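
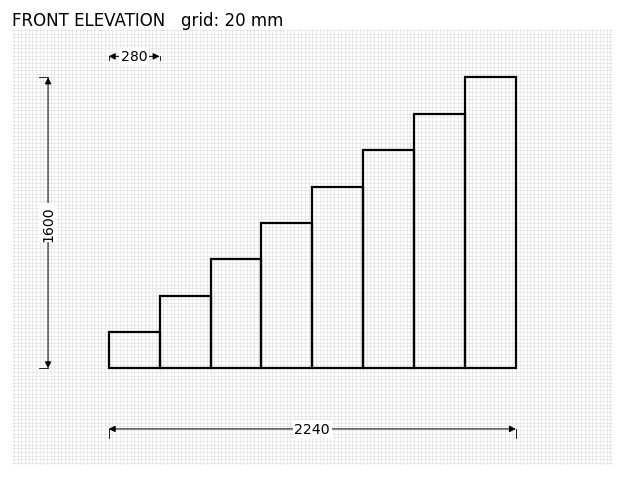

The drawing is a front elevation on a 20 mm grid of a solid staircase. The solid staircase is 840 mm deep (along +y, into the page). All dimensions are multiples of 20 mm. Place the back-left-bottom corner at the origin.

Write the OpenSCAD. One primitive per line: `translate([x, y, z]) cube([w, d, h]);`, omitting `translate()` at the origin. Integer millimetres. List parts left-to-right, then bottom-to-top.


cube([280, 840, 200]);
translate([280, 0, 0]) cube([280, 840, 400]);
translate([560, 0, 0]) cube([280, 840, 600]);
translate([840, 0, 0]) cube([280, 840, 800]);
translate([1120, 0, 0]) cube([280, 840, 1000]);
translate([1400, 0, 0]) cube([280, 840, 1200]);
translate([1680, 0, 0]) cube([280, 840, 1400]);
translate([1960, 0, 0]) cube([280, 840, 1600]);


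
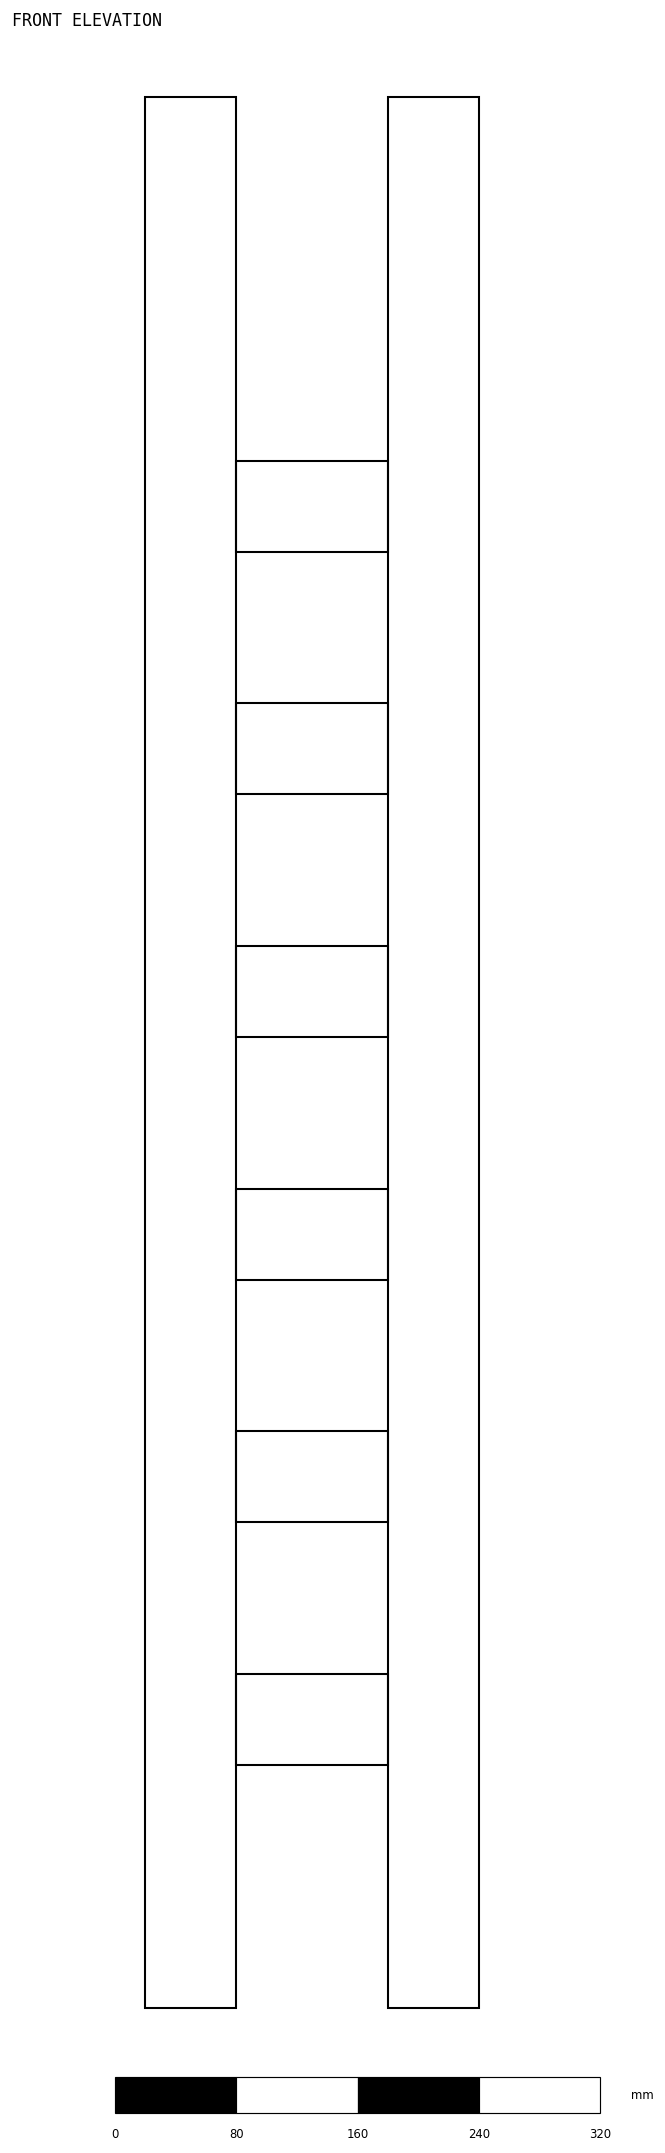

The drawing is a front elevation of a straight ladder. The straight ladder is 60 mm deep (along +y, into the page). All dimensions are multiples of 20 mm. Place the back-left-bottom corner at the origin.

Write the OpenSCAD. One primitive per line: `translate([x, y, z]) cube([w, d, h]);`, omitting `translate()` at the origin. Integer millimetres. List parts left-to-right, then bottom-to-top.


cube([60, 60, 1260]);
translate([60, 0, 160]) cube([100, 60, 60]);
translate([60, 0, 320]) cube([100, 60, 60]);
translate([60, 0, 480]) cube([100, 60, 60]);
translate([60, 0, 640]) cube([100, 60, 60]);
translate([60, 0, 800]) cube([100, 60, 60]);
translate([60, 0, 960]) cube([100, 60, 60]);
translate([160, 0, 0]) cube([60, 60, 1260]);


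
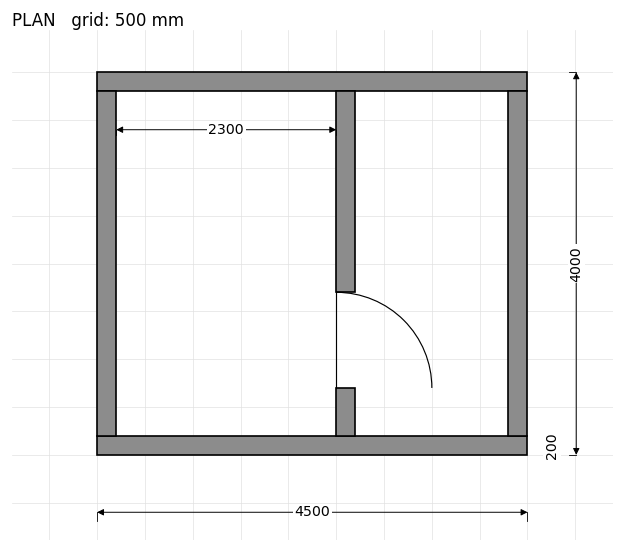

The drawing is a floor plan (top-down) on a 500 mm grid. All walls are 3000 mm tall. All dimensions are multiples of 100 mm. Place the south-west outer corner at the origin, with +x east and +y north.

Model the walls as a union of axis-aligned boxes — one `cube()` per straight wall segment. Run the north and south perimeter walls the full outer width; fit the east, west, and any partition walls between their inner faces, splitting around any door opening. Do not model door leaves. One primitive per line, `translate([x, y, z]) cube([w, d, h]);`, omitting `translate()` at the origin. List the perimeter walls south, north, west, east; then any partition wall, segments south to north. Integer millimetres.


cube([4500, 200, 3000]);
translate([0, 3800, 0]) cube([4500, 200, 3000]);
translate([0, 200, 0]) cube([200, 3600, 3000]);
translate([4300, 200, 0]) cube([200, 3600, 3000]);
translate([2500, 200, 0]) cube([200, 500, 3000]);
translate([2500, 1700, 0]) cube([200, 2100, 3000]);


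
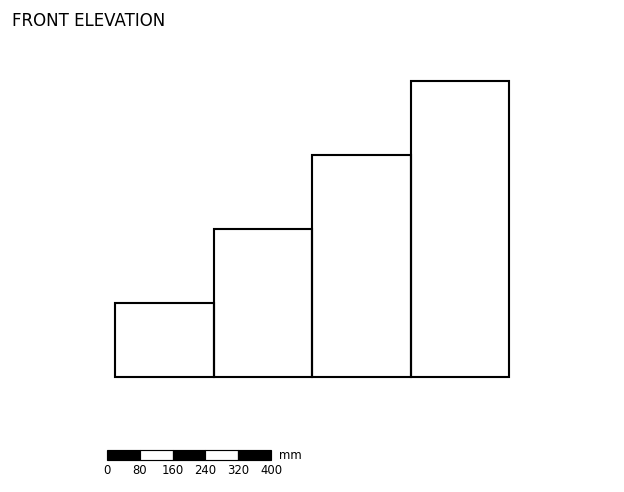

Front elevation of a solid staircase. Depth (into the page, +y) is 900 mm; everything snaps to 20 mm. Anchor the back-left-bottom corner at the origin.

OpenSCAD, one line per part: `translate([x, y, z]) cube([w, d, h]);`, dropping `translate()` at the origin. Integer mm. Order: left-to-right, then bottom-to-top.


cube([240, 900, 180]);
translate([240, 0, 0]) cube([240, 900, 360]);
translate([480, 0, 0]) cube([240, 900, 540]);
translate([720, 0, 0]) cube([240, 900, 720]);


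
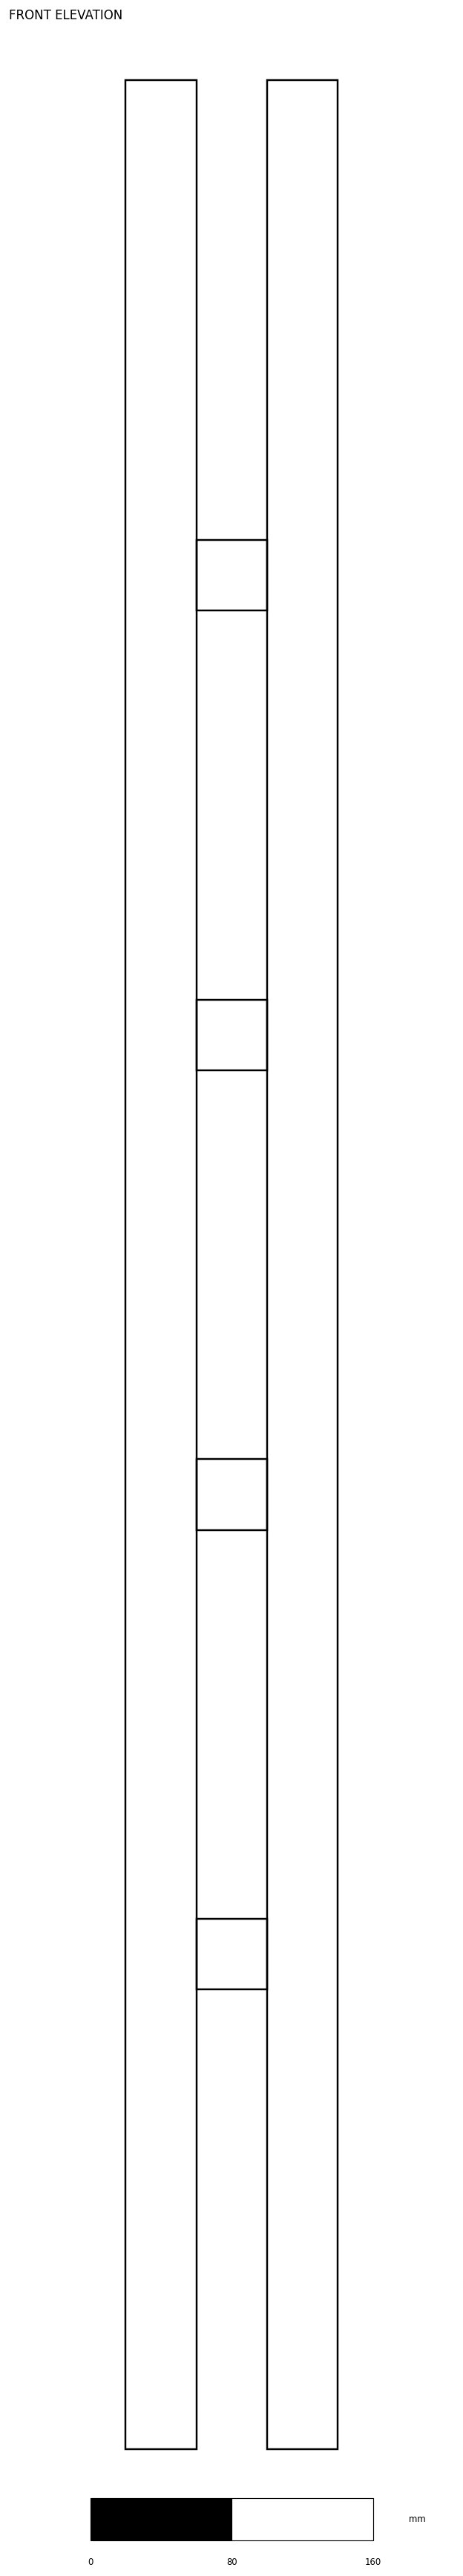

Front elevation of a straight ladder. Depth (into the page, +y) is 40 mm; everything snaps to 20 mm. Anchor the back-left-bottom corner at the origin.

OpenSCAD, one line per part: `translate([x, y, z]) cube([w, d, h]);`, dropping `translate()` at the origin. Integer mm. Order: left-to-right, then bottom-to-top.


cube([40, 40, 1340]);
translate([40, 0, 260]) cube([40, 40, 40]);
translate([40, 0, 520]) cube([40, 40, 40]);
translate([40, 0, 780]) cube([40, 40, 40]);
translate([40, 0, 1040]) cube([40, 40, 40]);
translate([80, 0, 0]) cube([40, 40, 1340]);


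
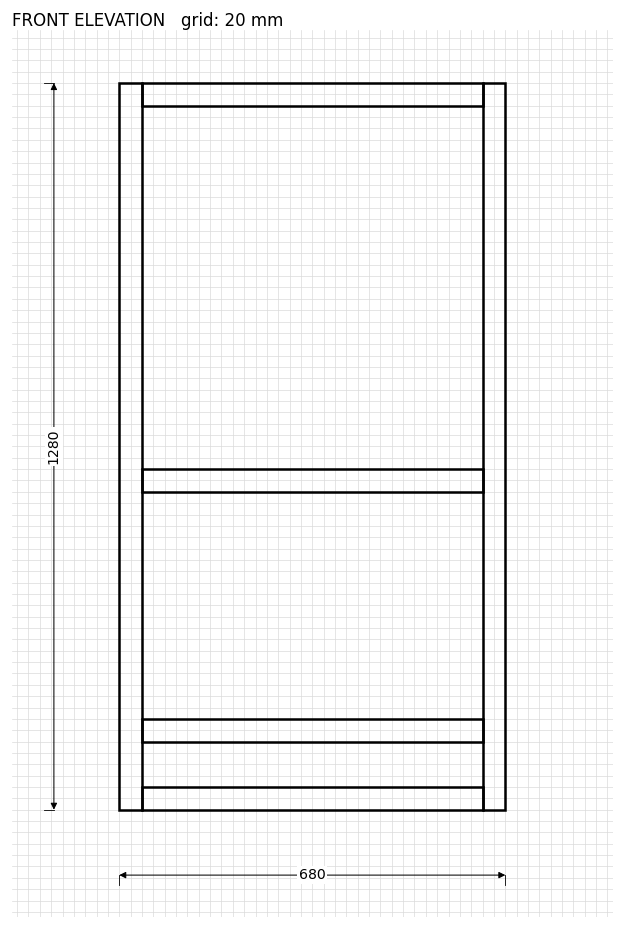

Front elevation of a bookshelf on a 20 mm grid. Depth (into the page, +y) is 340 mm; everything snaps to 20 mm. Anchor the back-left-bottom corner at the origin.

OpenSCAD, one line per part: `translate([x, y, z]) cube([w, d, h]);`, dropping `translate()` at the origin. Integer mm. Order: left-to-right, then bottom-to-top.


cube([40, 340, 1280]);
translate([40, 0, 0]) cube([600, 340, 40]);
translate([40, 0, 120]) cube([600, 340, 40]);
translate([40, 0, 560]) cube([600, 340, 40]);
translate([40, 0, 1240]) cube([600, 340, 40]);
translate([640, 0, 0]) cube([40, 340, 1280]);


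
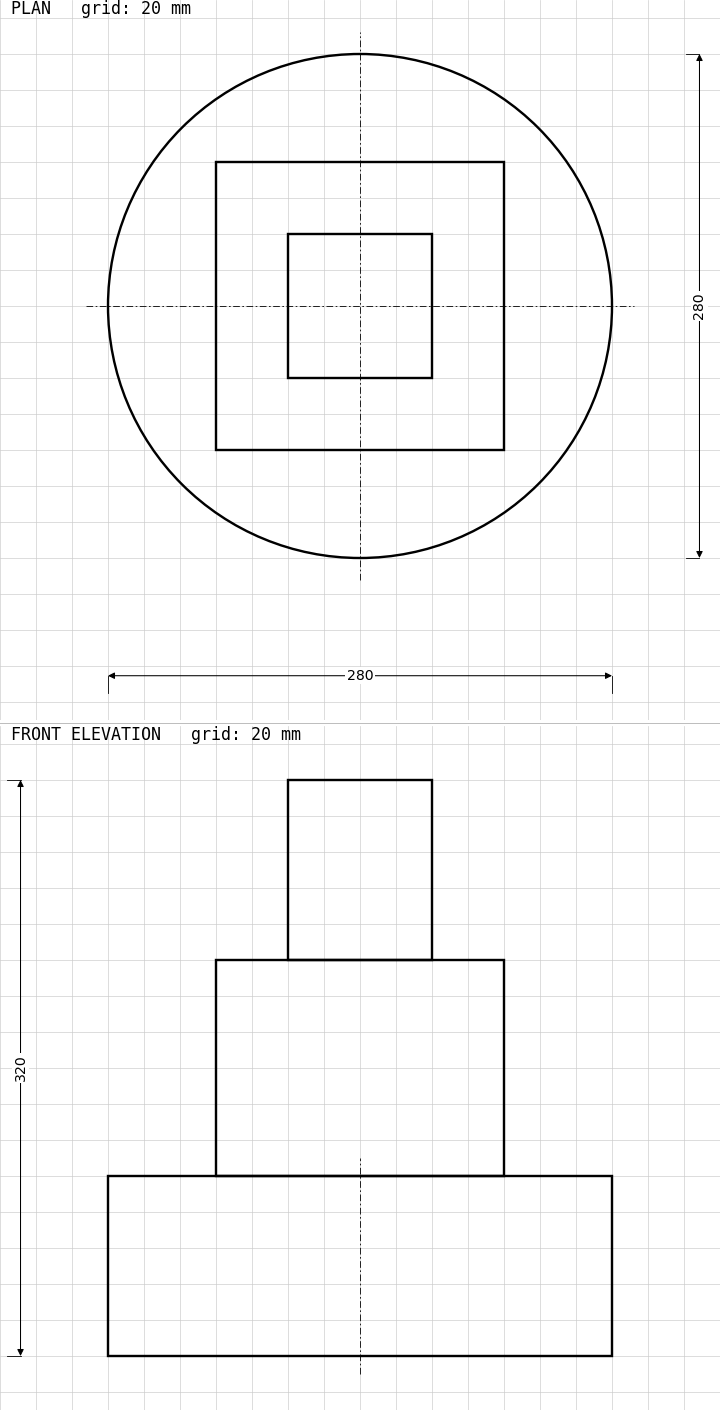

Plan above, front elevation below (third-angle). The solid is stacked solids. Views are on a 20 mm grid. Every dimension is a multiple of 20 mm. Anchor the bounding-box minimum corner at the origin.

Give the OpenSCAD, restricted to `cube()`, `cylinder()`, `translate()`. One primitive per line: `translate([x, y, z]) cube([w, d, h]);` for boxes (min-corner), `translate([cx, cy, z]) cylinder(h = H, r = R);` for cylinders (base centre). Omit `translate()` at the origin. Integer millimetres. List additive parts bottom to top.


translate([140, 140, 0]) cylinder(h = 100, r = 140);
translate([60, 60, 100]) cube([160, 160, 120]);
translate([100, 100, 220]) cube([80, 80, 100]);


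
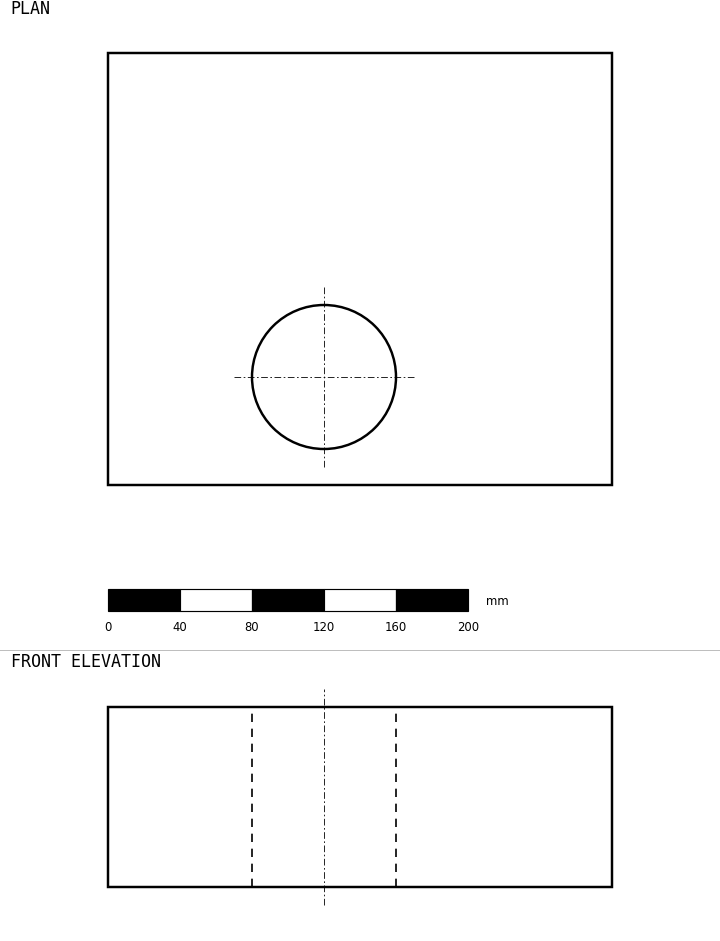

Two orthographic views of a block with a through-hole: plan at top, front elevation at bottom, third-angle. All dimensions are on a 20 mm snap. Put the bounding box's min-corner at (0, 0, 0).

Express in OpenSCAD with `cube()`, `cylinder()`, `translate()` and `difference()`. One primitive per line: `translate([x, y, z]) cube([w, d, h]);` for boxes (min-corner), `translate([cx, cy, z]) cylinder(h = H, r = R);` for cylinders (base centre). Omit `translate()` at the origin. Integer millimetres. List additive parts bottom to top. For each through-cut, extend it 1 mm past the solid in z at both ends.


difference() {
  cube([280, 240, 100]);
  translate([120, 60, -1]) cylinder(h = 102, r = 40);
}


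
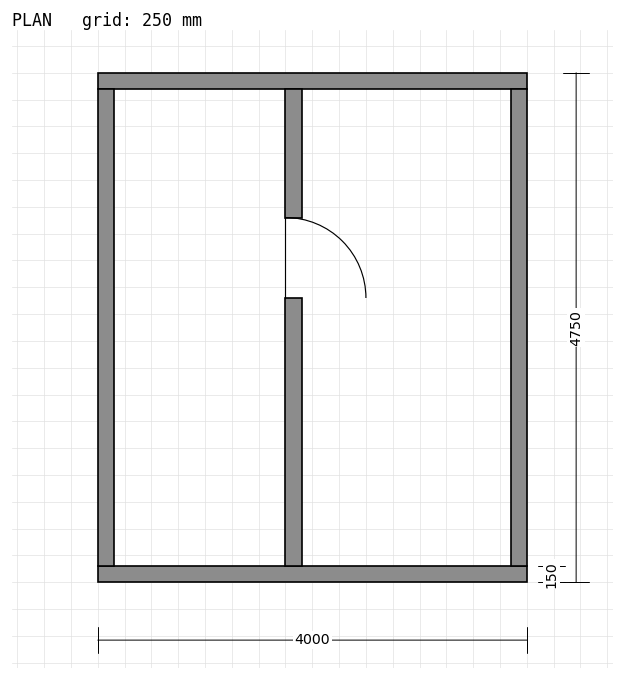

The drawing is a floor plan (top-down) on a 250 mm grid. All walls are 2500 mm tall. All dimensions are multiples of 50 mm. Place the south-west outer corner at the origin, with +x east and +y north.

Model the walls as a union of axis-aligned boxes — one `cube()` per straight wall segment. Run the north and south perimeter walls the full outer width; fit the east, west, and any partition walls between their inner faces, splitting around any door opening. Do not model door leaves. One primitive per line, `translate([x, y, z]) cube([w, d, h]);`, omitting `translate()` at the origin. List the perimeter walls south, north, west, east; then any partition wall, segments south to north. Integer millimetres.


cube([4000, 150, 2500]);
translate([0, 4600, 0]) cube([4000, 150, 2500]);
translate([0, 150, 0]) cube([150, 4450, 2500]);
translate([3850, 150, 0]) cube([150, 4450, 2500]);
translate([1750, 150, 0]) cube([150, 2500, 2500]);
translate([1750, 3400, 0]) cube([150, 1200, 2500]);


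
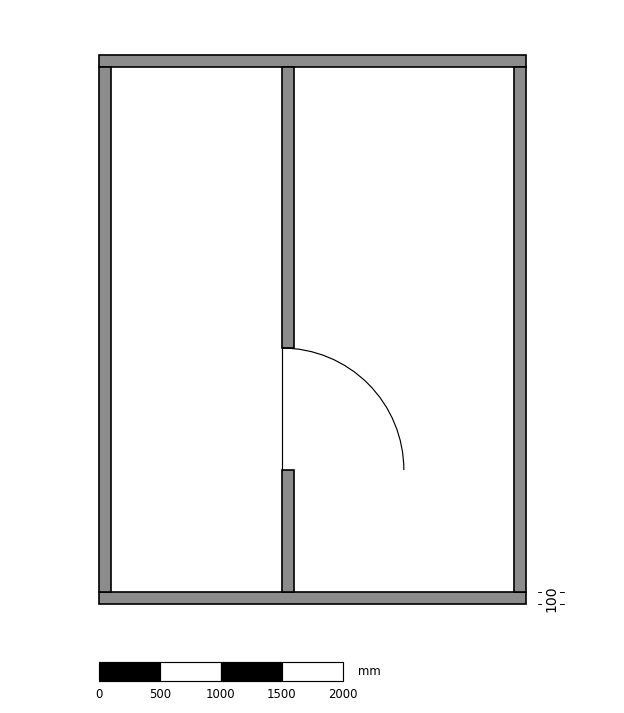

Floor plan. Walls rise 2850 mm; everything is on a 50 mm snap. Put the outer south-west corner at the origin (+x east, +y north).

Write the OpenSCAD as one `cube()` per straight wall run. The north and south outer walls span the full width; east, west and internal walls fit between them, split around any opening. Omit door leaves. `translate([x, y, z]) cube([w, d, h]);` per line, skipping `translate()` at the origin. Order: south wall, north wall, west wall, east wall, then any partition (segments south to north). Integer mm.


cube([3500, 100, 2850]);
translate([0, 4400, 0]) cube([3500, 100, 2850]);
translate([0, 100, 0]) cube([100, 4300, 2850]);
translate([3400, 100, 0]) cube([100, 4300, 2850]);
translate([1500, 100, 0]) cube([100, 1000, 2850]);
translate([1500, 2100, 0]) cube([100, 2300, 2850]);


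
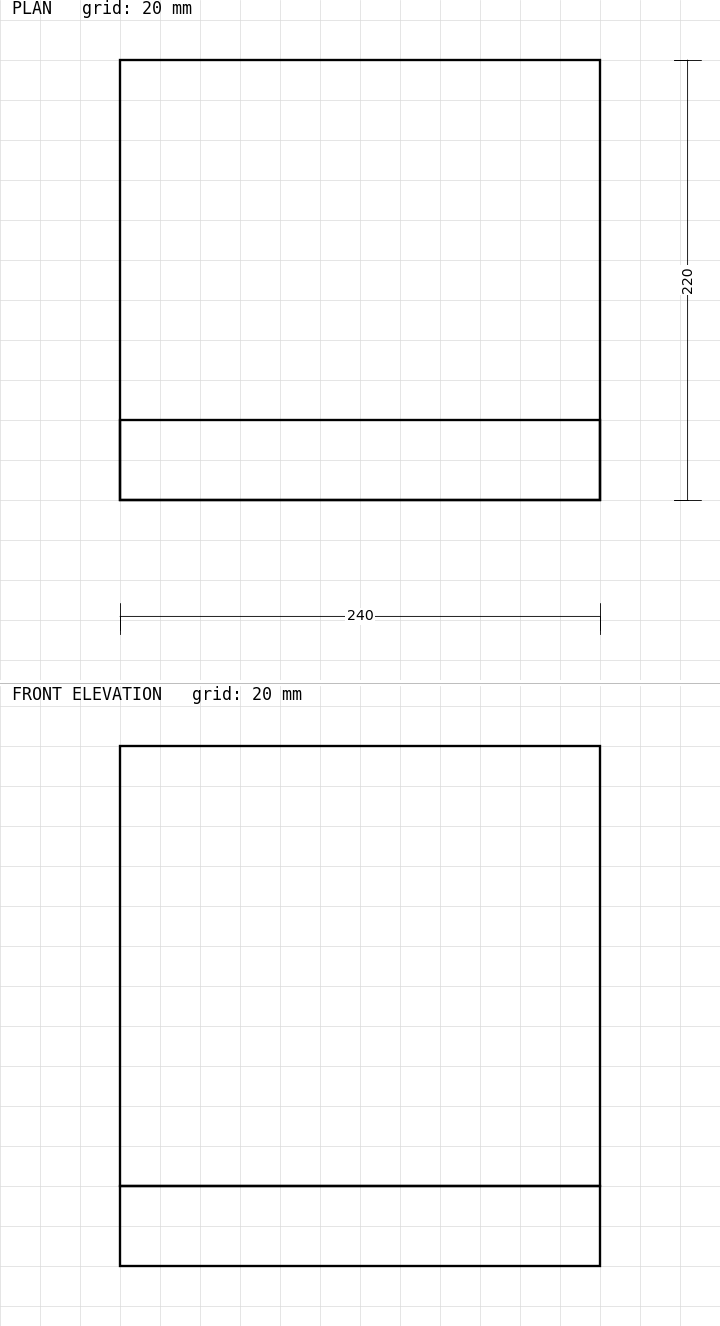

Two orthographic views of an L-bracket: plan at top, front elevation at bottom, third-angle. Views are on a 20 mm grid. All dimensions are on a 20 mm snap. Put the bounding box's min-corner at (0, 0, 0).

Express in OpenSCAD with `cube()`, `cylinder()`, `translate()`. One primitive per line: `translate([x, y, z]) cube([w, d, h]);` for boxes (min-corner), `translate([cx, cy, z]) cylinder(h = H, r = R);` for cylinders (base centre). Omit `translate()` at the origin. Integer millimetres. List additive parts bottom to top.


cube([240, 220, 40]);
translate([0, 0, 40]) cube([240, 40, 220]);


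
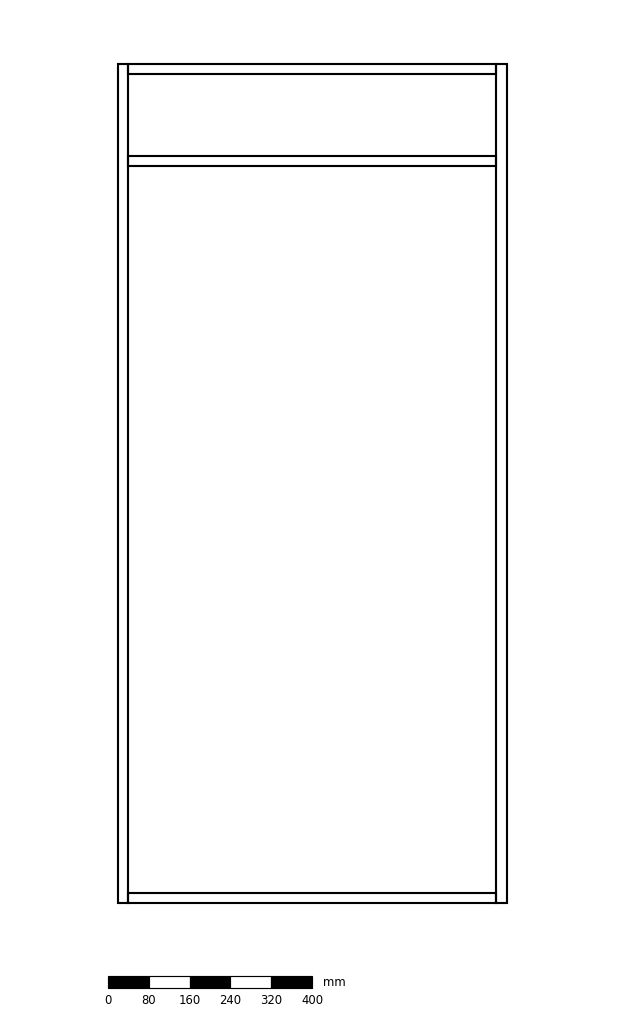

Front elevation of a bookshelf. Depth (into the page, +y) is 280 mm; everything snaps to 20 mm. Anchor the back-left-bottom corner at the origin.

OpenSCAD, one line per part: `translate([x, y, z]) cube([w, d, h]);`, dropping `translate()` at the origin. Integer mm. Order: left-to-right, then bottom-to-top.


cube([20, 280, 1640]);
translate([20, 0, 0]) cube([720, 280, 20]);
translate([20, 0, 1440]) cube([720, 280, 20]);
translate([20, 0, 1620]) cube([720, 280, 20]);
translate([740, 0, 0]) cube([20, 280, 1640]);


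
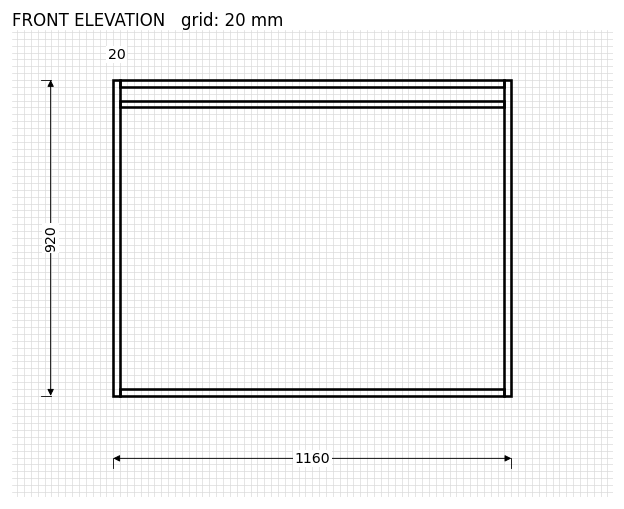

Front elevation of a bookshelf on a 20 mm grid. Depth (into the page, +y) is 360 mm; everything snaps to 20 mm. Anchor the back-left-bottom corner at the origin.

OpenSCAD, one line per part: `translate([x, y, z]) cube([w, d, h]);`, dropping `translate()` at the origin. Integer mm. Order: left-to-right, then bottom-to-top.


cube([20, 360, 920]);
translate([20, 0, 0]) cube([1120, 360, 20]);
translate([20, 0, 840]) cube([1120, 360, 20]);
translate([20, 0, 900]) cube([1120, 360, 20]);
translate([1140, 0, 0]) cube([20, 360, 920]);


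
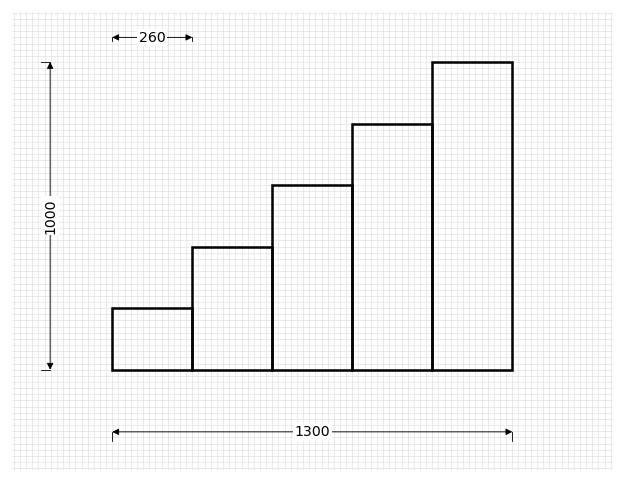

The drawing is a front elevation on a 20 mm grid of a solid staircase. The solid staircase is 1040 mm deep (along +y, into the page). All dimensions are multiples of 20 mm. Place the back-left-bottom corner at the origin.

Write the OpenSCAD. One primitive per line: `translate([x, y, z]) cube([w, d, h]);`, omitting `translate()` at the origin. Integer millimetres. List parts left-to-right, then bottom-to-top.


cube([260, 1040, 200]);
translate([260, 0, 0]) cube([260, 1040, 400]);
translate([520, 0, 0]) cube([260, 1040, 600]);
translate([780, 0, 0]) cube([260, 1040, 800]);
translate([1040, 0, 0]) cube([260, 1040, 1000]);


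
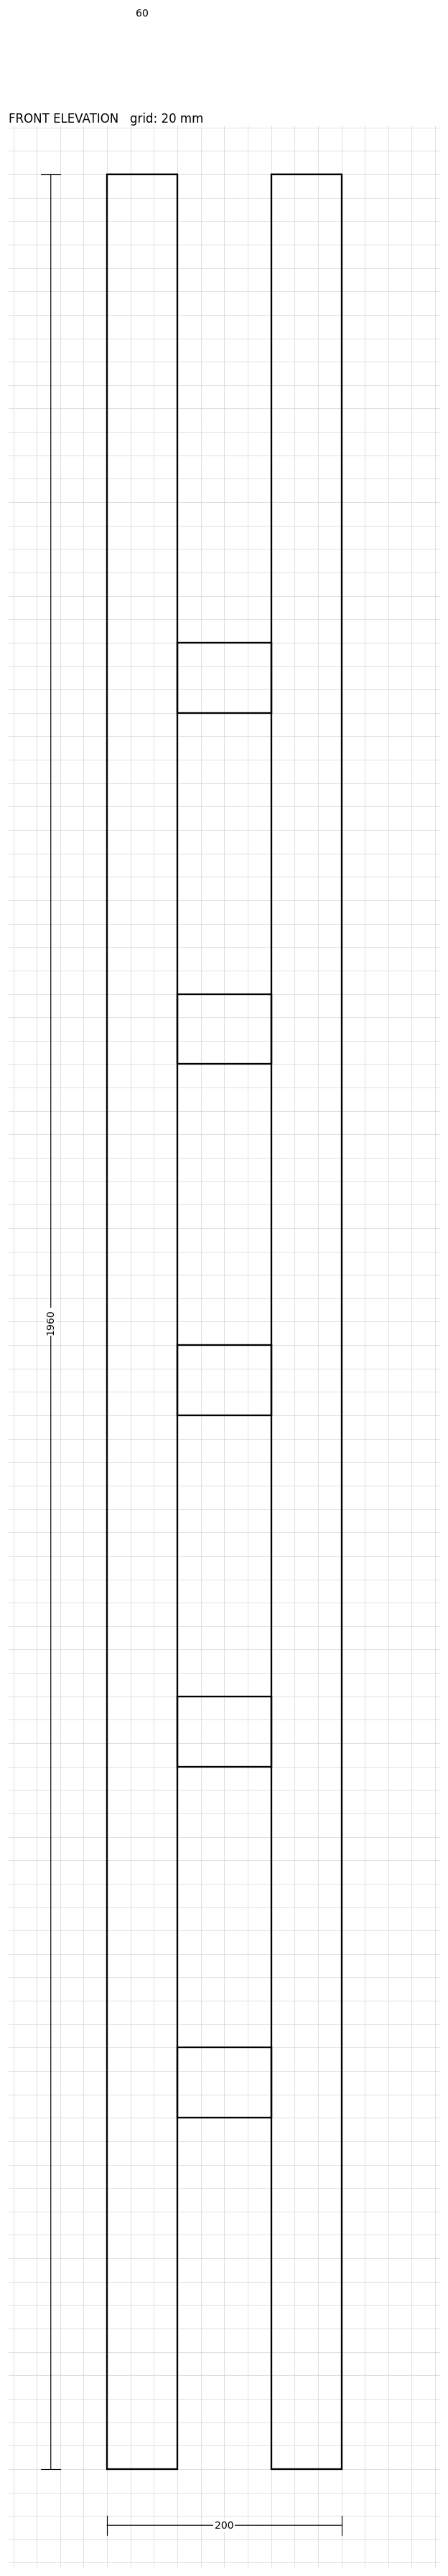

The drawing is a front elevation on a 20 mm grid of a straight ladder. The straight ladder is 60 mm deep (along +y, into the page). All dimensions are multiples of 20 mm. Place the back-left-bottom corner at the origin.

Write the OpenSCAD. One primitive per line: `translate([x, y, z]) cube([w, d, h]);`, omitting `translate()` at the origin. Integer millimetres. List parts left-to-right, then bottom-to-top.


cube([60, 60, 1960]);
translate([60, 0, 300]) cube([80, 60, 60]);
translate([60, 0, 600]) cube([80, 60, 60]);
translate([60, 0, 900]) cube([80, 60, 60]);
translate([60, 0, 1200]) cube([80, 60, 60]);
translate([60, 0, 1500]) cube([80, 60, 60]);
translate([140, 0, 0]) cube([60, 60, 1960]);


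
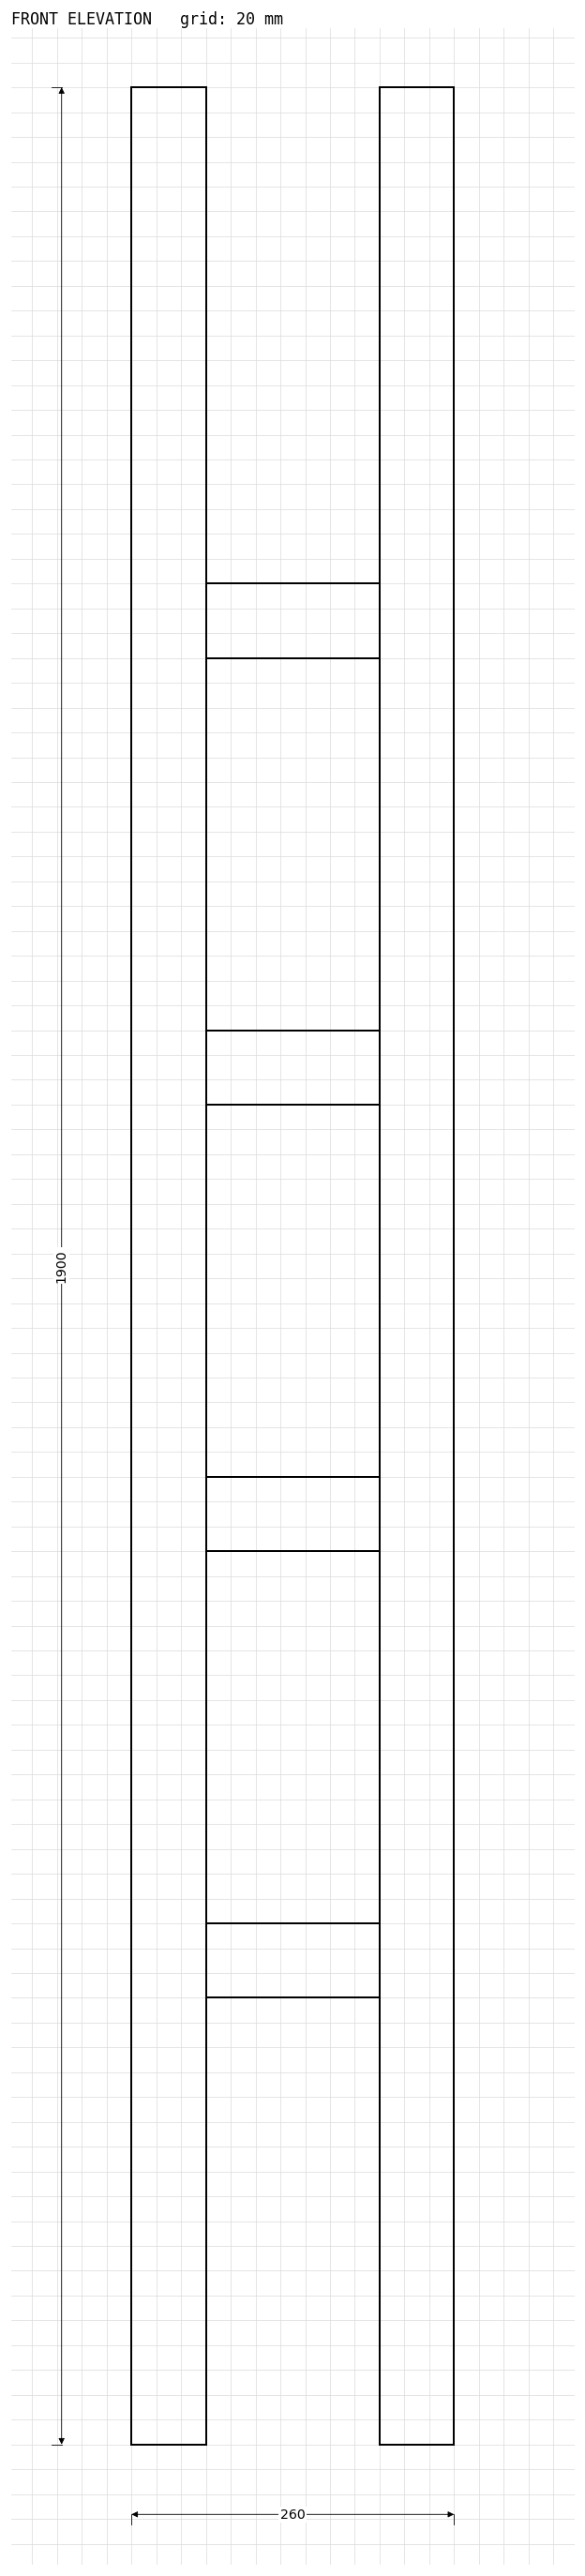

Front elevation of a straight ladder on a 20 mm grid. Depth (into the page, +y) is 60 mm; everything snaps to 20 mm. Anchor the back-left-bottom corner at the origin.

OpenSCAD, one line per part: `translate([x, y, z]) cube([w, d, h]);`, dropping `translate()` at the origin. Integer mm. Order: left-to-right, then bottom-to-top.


cube([60, 60, 1900]);
translate([60, 0, 360]) cube([140, 60, 60]);
translate([60, 0, 720]) cube([140, 60, 60]);
translate([60, 0, 1080]) cube([140, 60, 60]);
translate([60, 0, 1440]) cube([140, 60, 60]);
translate([200, 0, 0]) cube([60, 60, 1900]);


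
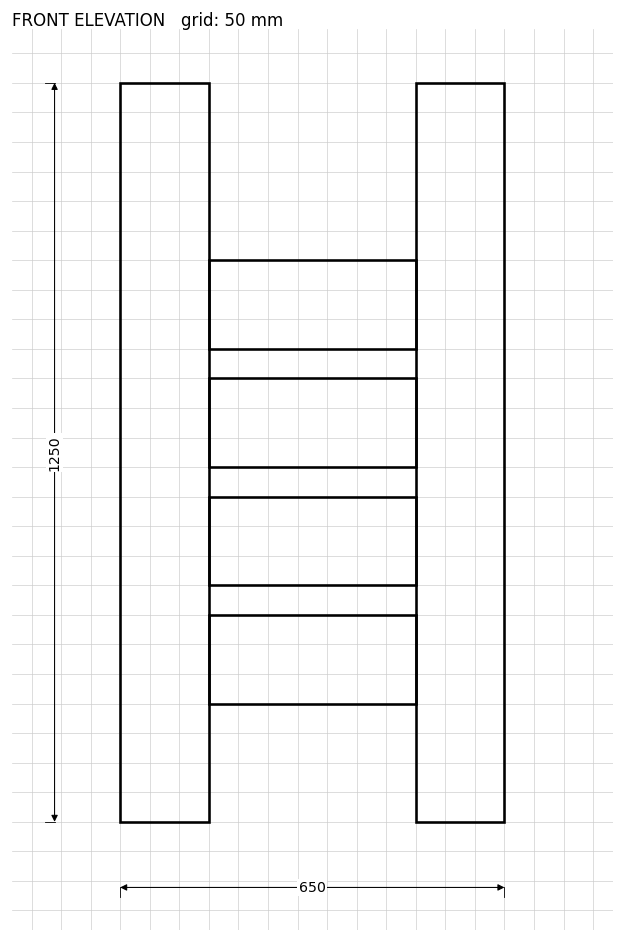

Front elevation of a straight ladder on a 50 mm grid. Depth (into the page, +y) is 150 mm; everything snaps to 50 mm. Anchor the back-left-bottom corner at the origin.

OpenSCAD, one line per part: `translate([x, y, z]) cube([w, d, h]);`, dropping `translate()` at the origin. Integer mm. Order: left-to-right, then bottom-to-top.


cube([150, 150, 1250]);
translate([150, 0, 200]) cube([350, 150, 150]);
translate([150, 0, 400]) cube([350, 150, 150]);
translate([150, 0, 600]) cube([350, 150, 150]);
translate([150, 0, 800]) cube([350, 150, 150]);
translate([500, 0, 0]) cube([150, 150, 1250]);


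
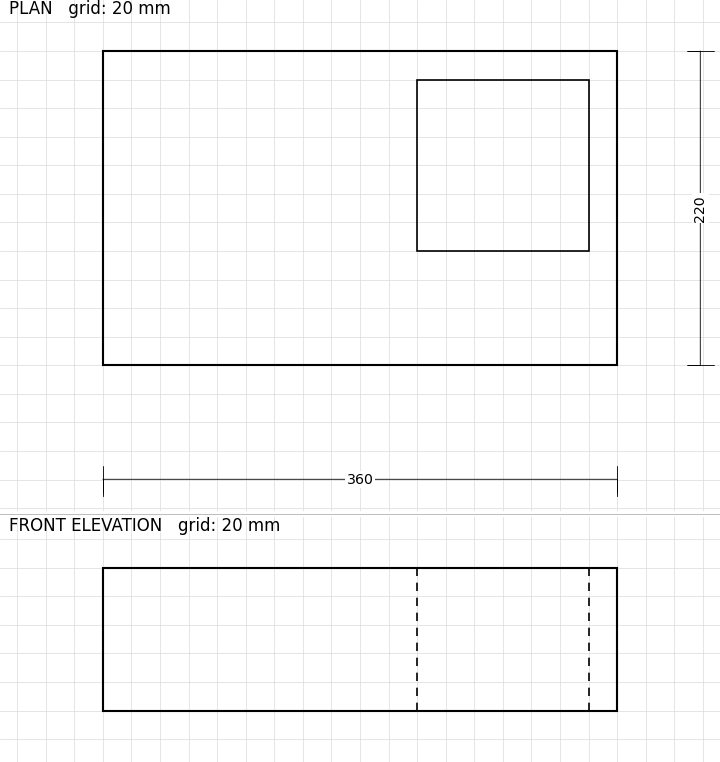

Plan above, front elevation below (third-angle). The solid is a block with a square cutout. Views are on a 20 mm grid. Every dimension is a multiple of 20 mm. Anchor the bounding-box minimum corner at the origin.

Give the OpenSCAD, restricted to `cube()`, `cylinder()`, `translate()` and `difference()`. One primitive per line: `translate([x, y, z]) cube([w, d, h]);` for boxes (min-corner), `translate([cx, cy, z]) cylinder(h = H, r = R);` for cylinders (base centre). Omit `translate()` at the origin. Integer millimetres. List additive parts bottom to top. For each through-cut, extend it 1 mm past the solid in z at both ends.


difference() {
  cube([360, 220, 100]);
  translate([220, 80, -1]) cube([120, 120, 102]);
}


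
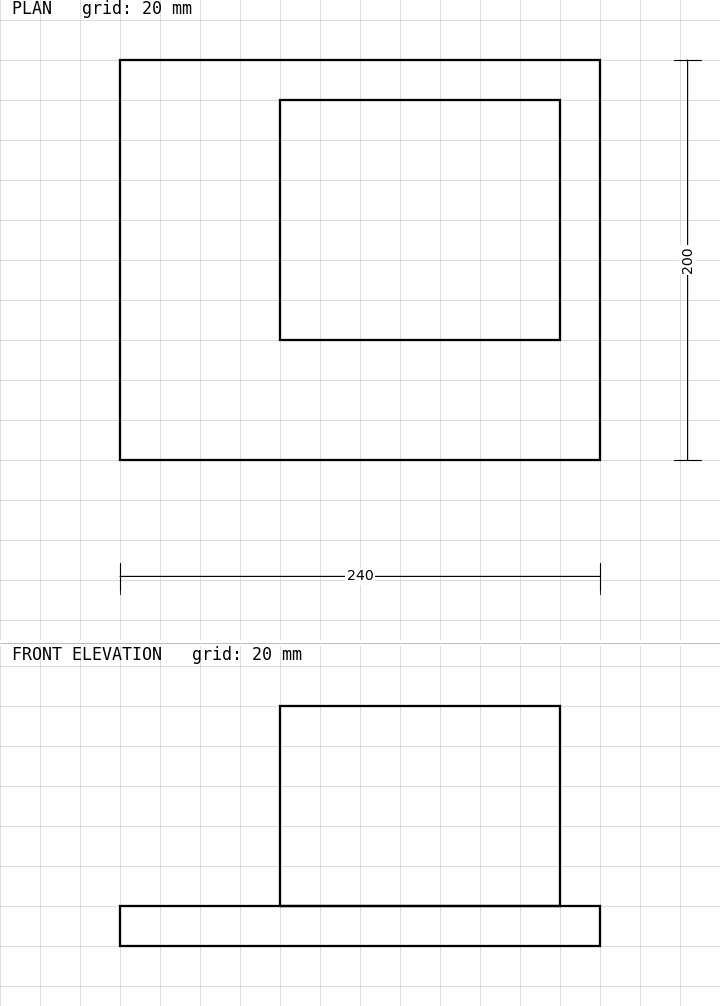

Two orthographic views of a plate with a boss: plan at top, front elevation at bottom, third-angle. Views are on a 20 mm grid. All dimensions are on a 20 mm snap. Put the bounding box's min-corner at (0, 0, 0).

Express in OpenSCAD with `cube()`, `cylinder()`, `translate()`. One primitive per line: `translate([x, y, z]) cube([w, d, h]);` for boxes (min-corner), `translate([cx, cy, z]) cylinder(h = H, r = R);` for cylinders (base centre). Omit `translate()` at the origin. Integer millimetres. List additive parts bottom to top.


cube([240, 200, 20]);
translate([80, 60, 20]) cube([140, 120, 100]);


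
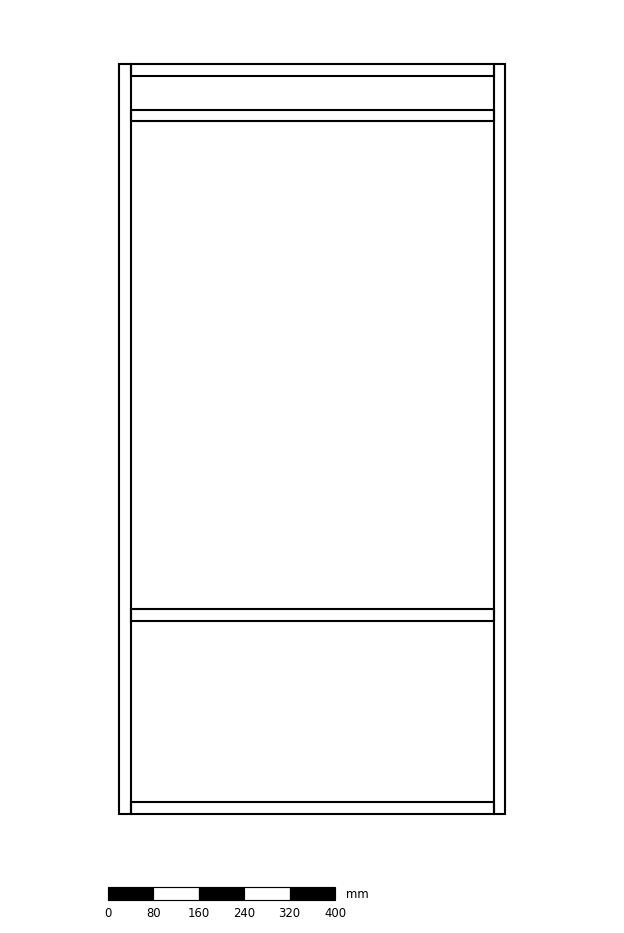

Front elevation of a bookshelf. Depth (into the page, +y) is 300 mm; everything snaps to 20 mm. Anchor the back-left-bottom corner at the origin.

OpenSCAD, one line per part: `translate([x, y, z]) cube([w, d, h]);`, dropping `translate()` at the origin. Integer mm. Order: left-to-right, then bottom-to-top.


cube([20, 300, 1320]);
translate([20, 0, 0]) cube([640, 300, 20]);
translate([20, 0, 340]) cube([640, 300, 20]);
translate([20, 0, 1220]) cube([640, 300, 20]);
translate([20, 0, 1300]) cube([640, 300, 20]);
translate([660, 0, 0]) cube([20, 300, 1320]);


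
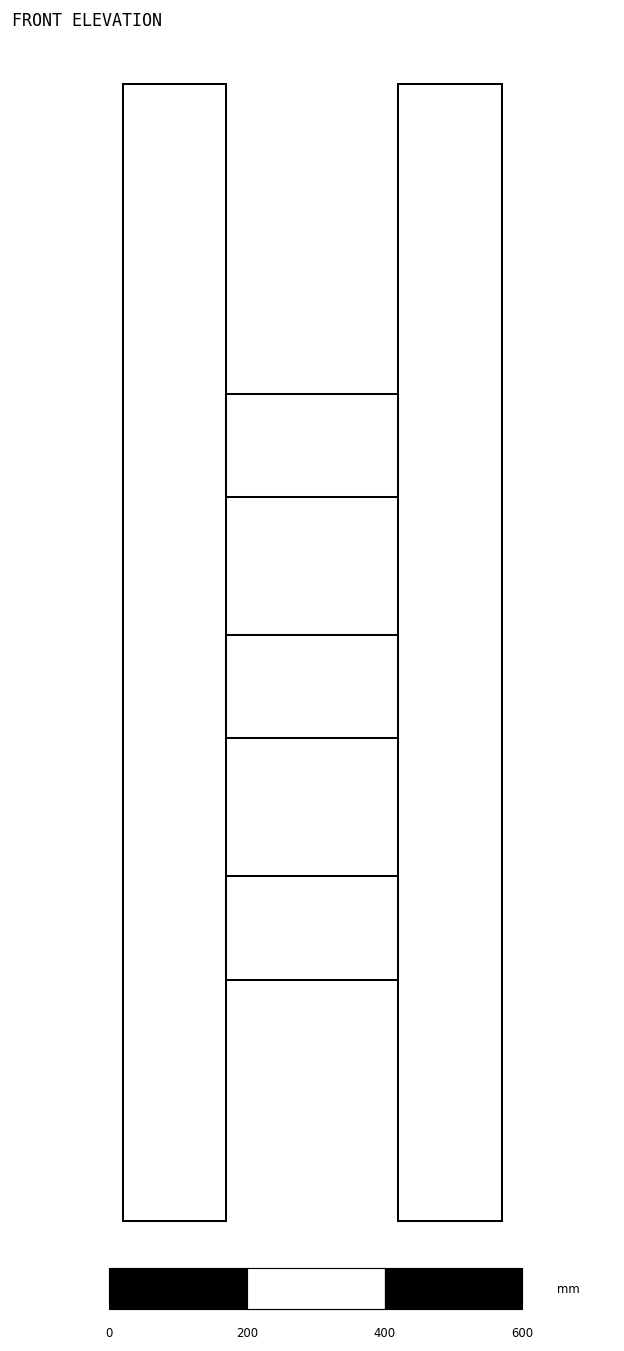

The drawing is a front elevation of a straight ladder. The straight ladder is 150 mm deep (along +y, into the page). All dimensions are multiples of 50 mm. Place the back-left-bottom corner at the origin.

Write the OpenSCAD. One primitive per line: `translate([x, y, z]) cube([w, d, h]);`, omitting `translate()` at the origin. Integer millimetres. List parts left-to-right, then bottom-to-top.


cube([150, 150, 1650]);
translate([150, 0, 350]) cube([250, 150, 150]);
translate([150, 0, 700]) cube([250, 150, 150]);
translate([150, 0, 1050]) cube([250, 150, 150]);
translate([400, 0, 0]) cube([150, 150, 1650]);


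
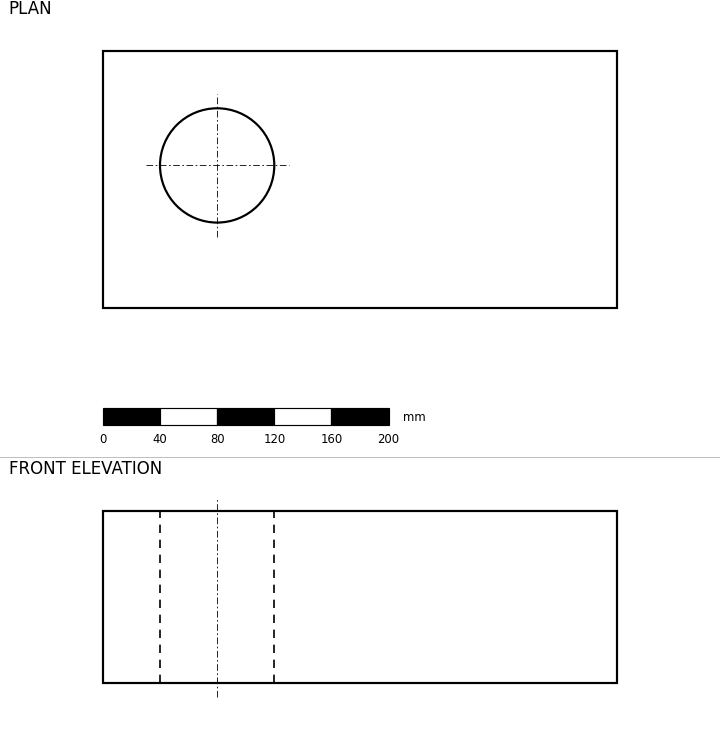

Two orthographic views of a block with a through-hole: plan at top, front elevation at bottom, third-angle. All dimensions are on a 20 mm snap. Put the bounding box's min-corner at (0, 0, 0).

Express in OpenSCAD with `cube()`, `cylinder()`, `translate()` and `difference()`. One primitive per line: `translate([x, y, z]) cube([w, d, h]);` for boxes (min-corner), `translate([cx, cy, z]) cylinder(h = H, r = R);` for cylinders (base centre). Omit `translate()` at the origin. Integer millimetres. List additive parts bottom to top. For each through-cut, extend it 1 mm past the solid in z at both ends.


difference() {
  cube([360, 180, 120]);
  translate([80, 100, -1]) cylinder(h = 122, r = 40);
}


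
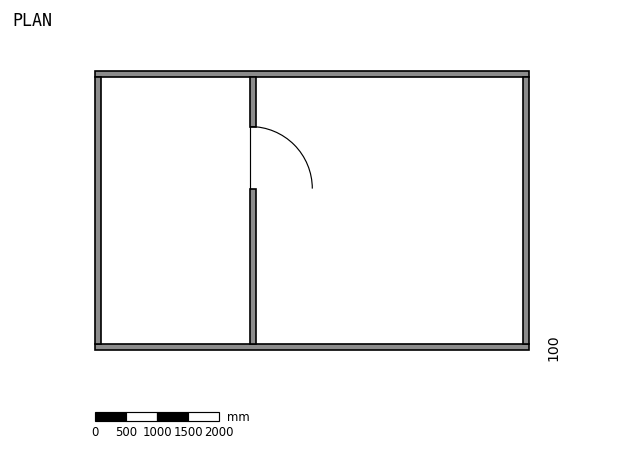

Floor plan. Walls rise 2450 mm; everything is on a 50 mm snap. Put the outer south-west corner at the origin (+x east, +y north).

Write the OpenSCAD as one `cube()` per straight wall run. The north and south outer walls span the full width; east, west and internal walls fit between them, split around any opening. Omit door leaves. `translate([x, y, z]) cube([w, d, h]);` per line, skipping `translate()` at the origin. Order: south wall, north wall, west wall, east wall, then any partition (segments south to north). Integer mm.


cube([7000, 100, 2450]);
translate([0, 4400, 0]) cube([7000, 100, 2450]);
translate([0, 100, 0]) cube([100, 4300, 2450]);
translate([6900, 100, 0]) cube([100, 4300, 2450]);
translate([2500, 100, 0]) cube([100, 2500, 2450]);
translate([2500, 3600, 0]) cube([100, 800, 2450]);


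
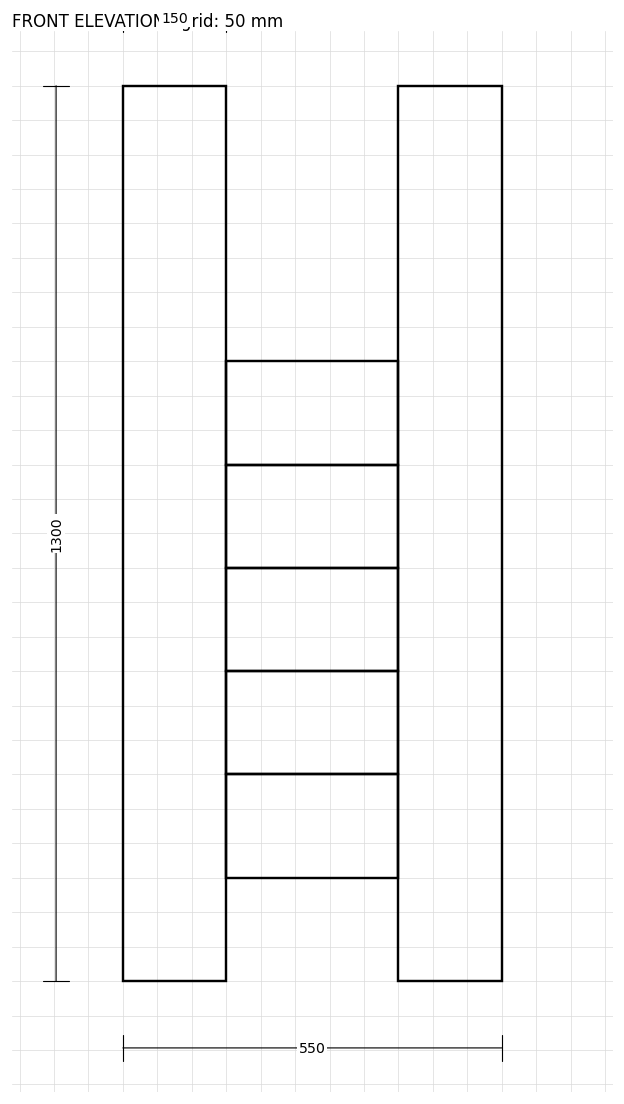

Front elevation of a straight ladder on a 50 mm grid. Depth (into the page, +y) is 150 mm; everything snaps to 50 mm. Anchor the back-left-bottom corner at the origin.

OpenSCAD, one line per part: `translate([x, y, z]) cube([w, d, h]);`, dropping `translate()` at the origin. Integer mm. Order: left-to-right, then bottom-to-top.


cube([150, 150, 1300]);
translate([150, 0, 150]) cube([250, 150, 150]);
translate([150, 0, 300]) cube([250, 150, 150]);
translate([150, 0, 450]) cube([250, 150, 150]);
translate([150, 0, 600]) cube([250, 150, 150]);
translate([150, 0, 750]) cube([250, 150, 150]);
translate([400, 0, 0]) cube([150, 150, 1300]);


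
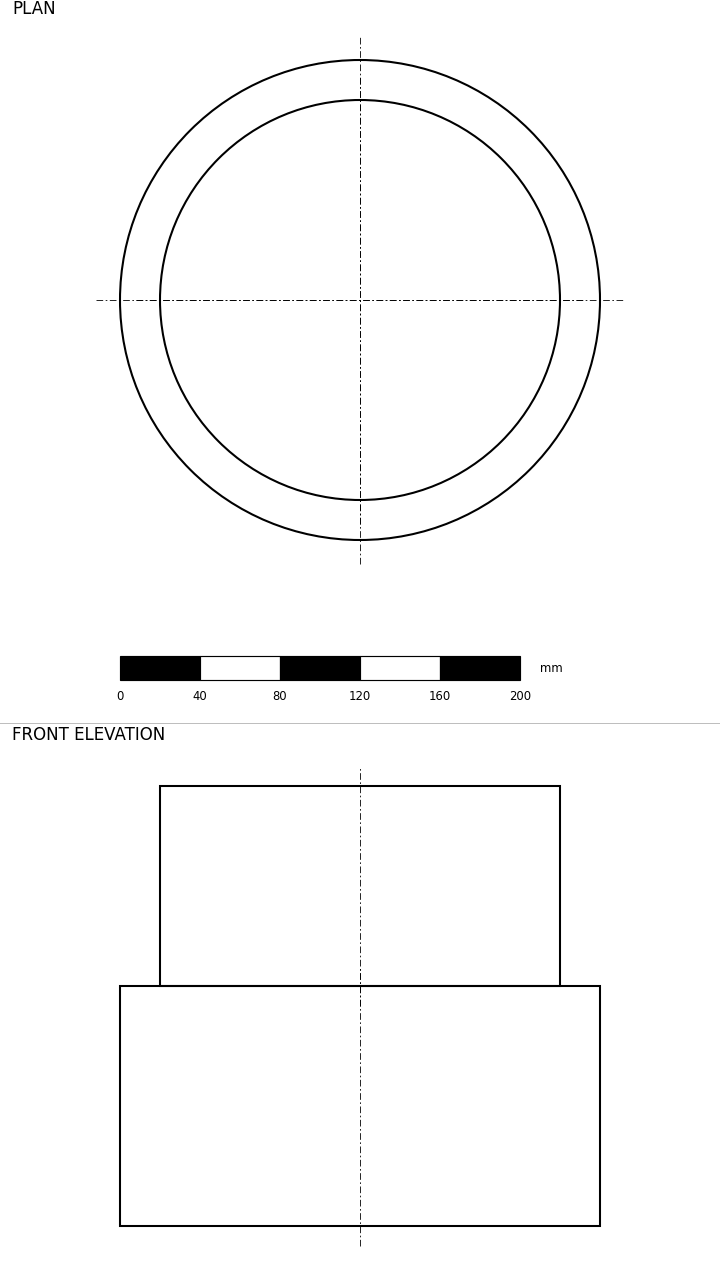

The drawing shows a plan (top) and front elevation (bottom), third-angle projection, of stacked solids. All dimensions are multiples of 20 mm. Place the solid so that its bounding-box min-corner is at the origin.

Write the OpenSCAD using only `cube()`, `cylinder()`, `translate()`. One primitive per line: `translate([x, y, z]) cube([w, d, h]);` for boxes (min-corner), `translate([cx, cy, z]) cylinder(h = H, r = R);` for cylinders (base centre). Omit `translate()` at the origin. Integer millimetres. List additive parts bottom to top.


translate([120, 120, 0]) cylinder(h = 120, r = 120);
translate([120, 120, 120]) cylinder(h = 100, r = 100);


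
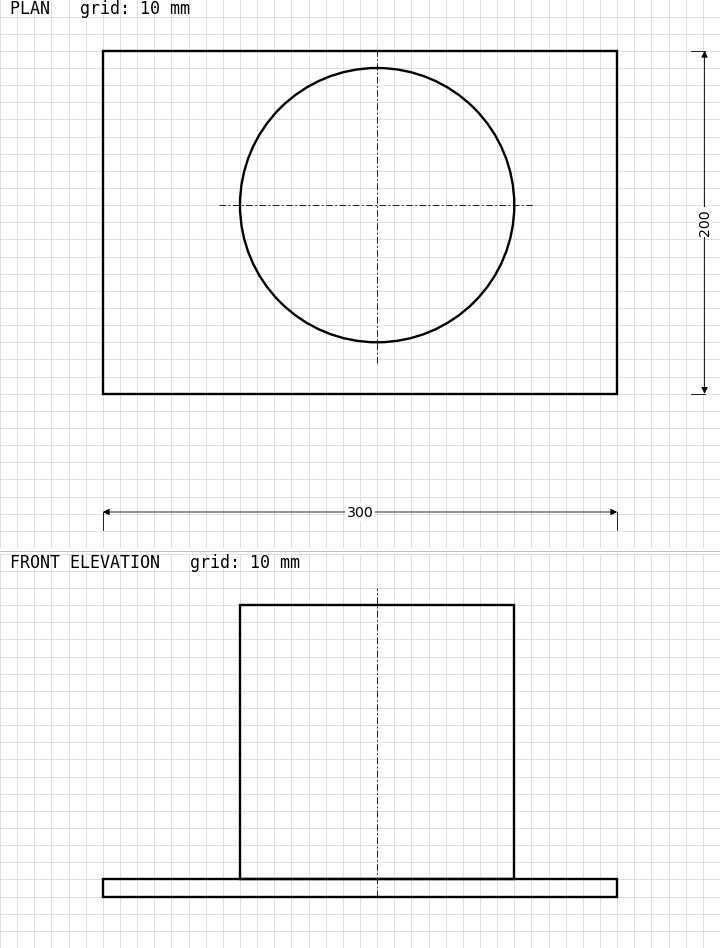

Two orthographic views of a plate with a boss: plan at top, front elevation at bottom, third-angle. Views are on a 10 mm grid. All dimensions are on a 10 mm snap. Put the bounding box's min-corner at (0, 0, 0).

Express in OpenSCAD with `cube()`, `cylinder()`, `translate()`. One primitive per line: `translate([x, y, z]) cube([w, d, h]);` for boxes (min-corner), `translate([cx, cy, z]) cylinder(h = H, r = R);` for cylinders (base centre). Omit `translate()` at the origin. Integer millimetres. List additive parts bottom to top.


cube([300, 200, 10]);
translate([160, 110, 10]) cylinder(h = 160, r = 80);


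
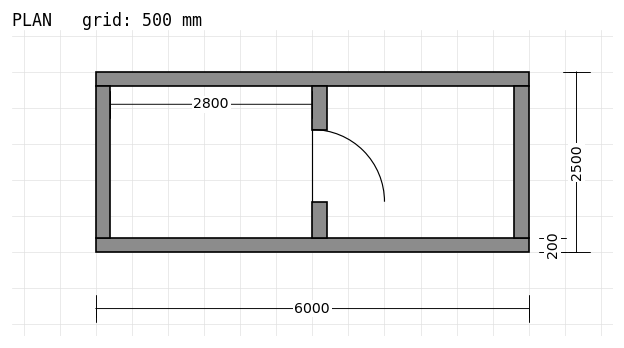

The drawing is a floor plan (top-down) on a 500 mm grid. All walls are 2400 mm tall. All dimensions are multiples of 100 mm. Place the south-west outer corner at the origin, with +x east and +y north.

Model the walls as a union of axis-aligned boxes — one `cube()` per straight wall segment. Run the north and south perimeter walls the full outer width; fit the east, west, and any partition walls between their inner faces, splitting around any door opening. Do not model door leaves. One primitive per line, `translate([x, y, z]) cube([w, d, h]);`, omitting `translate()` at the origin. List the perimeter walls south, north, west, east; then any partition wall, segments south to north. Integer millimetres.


cube([6000, 200, 2400]);
translate([0, 2300, 0]) cube([6000, 200, 2400]);
translate([0, 200, 0]) cube([200, 2100, 2400]);
translate([5800, 200, 0]) cube([200, 2100, 2400]);
translate([3000, 200, 0]) cube([200, 500, 2400]);
translate([3000, 1700, 0]) cube([200, 600, 2400]);


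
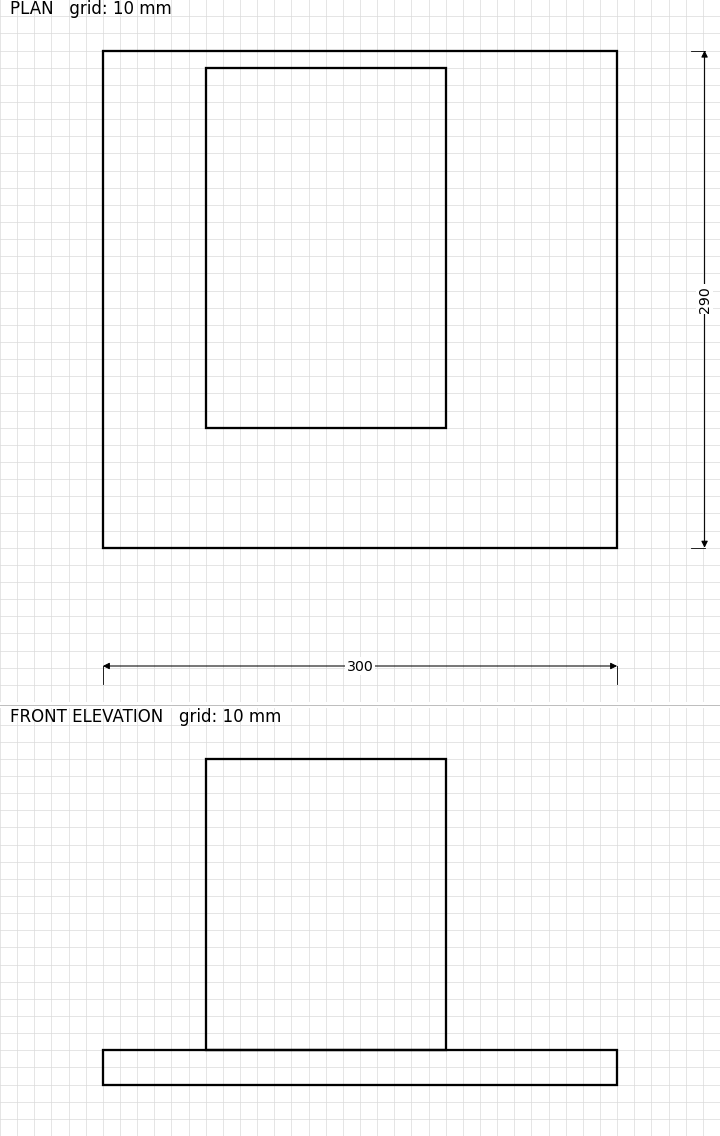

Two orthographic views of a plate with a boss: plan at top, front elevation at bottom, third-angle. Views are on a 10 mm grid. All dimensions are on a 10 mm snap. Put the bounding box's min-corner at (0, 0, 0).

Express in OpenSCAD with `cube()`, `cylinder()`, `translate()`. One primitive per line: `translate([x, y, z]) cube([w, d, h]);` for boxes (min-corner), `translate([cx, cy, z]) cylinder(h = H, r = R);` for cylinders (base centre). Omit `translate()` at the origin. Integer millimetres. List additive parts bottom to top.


cube([300, 290, 20]);
translate([60, 70, 20]) cube([140, 210, 170]);


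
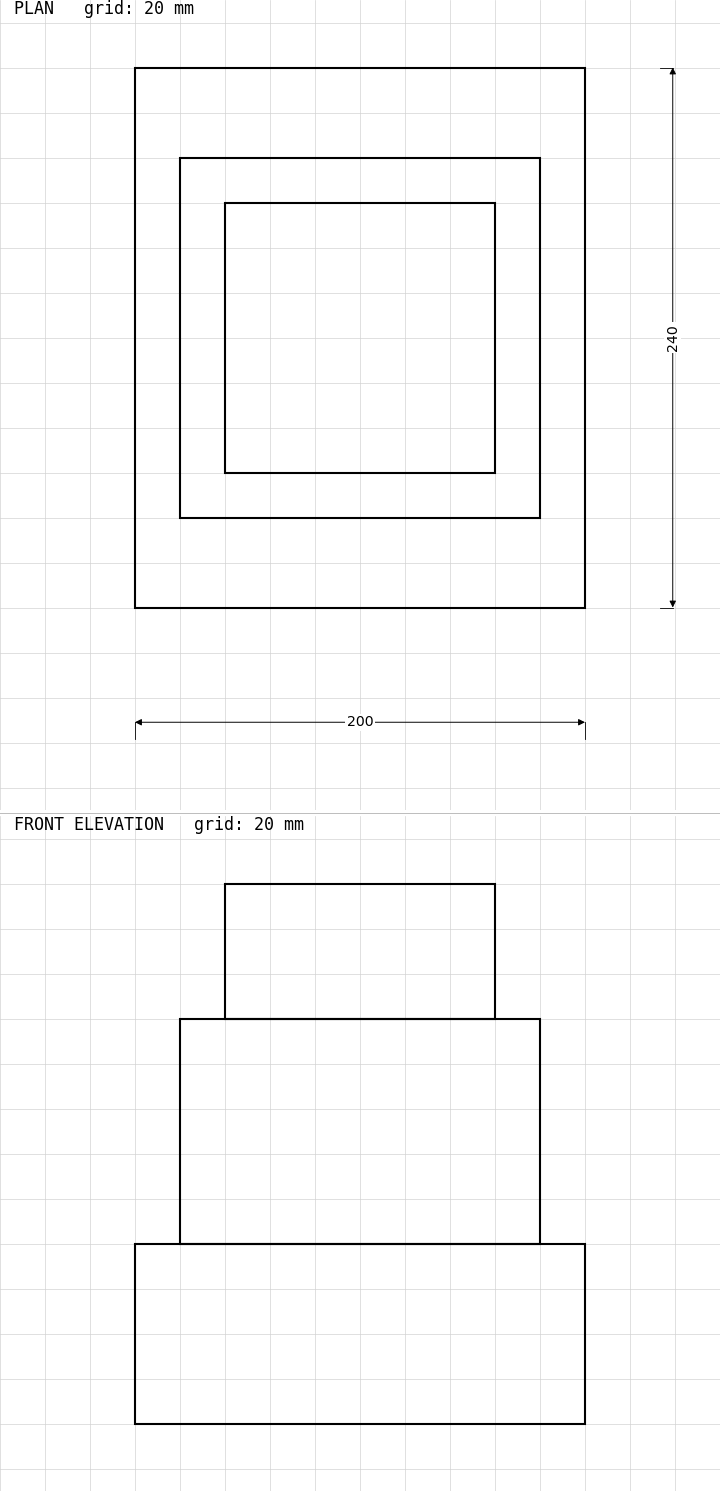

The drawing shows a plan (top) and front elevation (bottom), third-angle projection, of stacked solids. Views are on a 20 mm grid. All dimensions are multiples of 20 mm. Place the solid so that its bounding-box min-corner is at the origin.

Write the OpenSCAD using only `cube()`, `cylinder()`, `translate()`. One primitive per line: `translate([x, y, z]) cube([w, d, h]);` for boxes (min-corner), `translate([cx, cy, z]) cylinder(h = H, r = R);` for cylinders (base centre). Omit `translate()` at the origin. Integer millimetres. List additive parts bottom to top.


cube([200, 240, 80]);
translate([20, 40, 80]) cube([160, 160, 100]);
translate([40, 60, 180]) cube([120, 120, 60]);


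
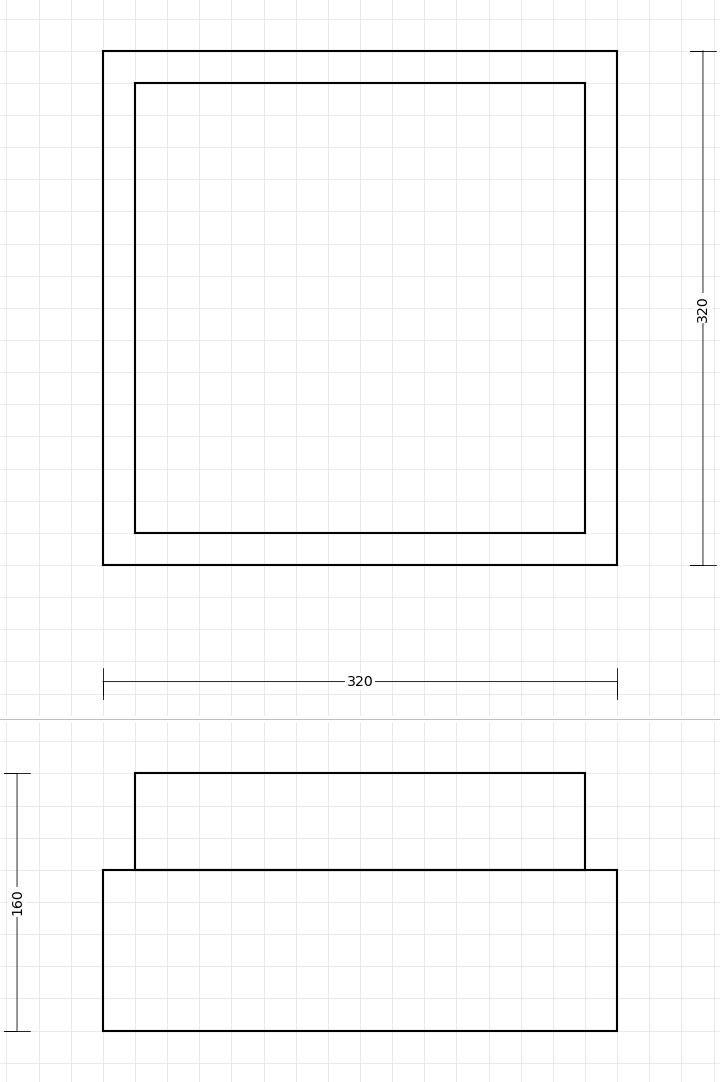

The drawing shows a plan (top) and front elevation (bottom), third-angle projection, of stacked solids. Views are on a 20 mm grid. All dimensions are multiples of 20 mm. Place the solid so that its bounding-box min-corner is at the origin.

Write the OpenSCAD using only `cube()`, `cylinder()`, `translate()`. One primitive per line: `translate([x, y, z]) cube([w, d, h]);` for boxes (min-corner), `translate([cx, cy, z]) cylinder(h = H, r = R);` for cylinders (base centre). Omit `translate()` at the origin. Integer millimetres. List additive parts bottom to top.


cube([320, 320, 100]);
translate([20, 20, 100]) cube([280, 280, 60]);


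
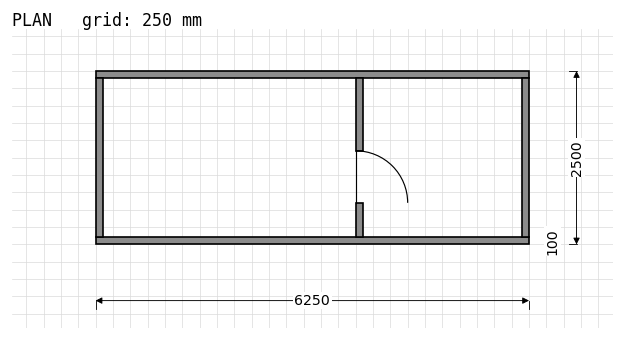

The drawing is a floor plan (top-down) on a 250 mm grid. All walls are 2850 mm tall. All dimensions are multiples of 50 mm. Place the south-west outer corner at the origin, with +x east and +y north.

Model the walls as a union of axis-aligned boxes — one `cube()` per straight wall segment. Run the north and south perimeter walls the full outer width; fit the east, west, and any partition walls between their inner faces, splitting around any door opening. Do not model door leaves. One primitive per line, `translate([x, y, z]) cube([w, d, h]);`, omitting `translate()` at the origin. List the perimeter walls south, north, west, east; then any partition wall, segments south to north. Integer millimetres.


cube([6250, 100, 2850]);
translate([0, 2400, 0]) cube([6250, 100, 2850]);
translate([0, 100, 0]) cube([100, 2300, 2850]);
translate([6150, 100, 0]) cube([100, 2300, 2850]);
translate([3750, 100, 0]) cube([100, 500, 2850]);
translate([3750, 1350, 0]) cube([100, 1050, 2850]);


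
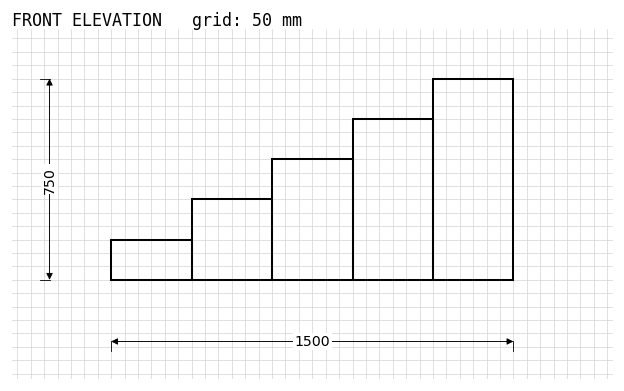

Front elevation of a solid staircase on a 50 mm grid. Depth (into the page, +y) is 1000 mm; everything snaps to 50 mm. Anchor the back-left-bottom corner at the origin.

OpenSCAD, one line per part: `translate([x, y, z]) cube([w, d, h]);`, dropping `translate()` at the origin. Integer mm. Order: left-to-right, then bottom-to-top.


cube([300, 1000, 150]);
translate([300, 0, 0]) cube([300, 1000, 300]);
translate([600, 0, 0]) cube([300, 1000, 450]);
translate([900, 0, 0]) cube([300, 1000, 600]);
translate([1200, 0, 0]) cube([300, 1000, 750]);


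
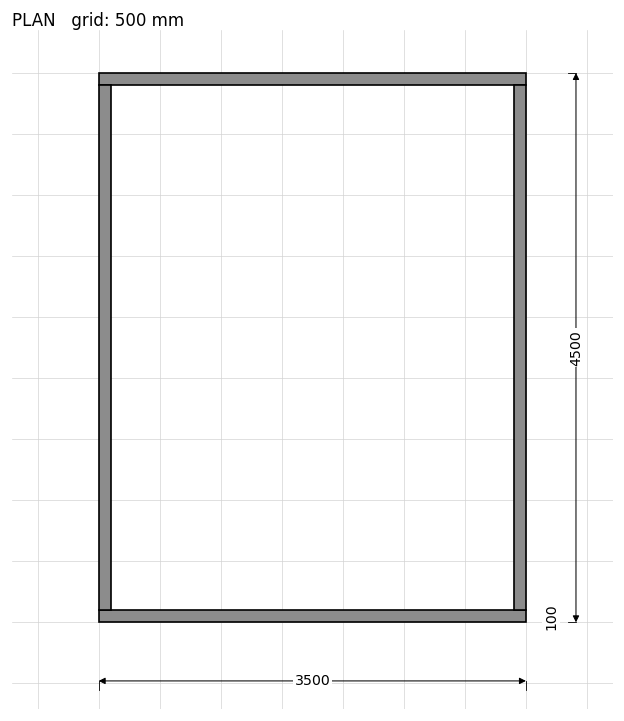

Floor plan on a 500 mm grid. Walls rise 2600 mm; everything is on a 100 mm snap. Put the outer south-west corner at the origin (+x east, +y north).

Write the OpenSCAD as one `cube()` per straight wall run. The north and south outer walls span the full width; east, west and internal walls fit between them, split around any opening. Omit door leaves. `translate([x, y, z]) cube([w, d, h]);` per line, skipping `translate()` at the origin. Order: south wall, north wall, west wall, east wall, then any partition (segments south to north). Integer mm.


cube([3500, 100, 2600]);
translate([0, 4400, 0]) cube([3500, 100, 2600]);
translate([0, 100, 0]) cube([100, 4300, 2600]);
translate([3400, 100, 0]) cube([100, 4300, 2600]);


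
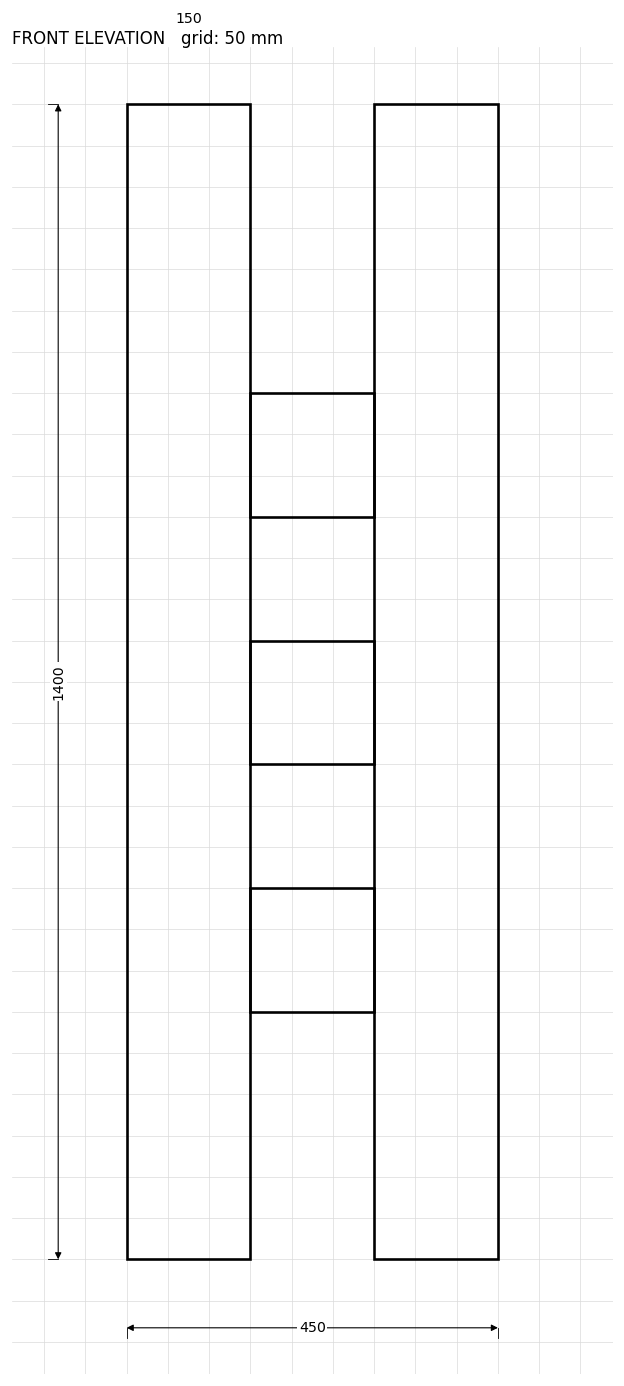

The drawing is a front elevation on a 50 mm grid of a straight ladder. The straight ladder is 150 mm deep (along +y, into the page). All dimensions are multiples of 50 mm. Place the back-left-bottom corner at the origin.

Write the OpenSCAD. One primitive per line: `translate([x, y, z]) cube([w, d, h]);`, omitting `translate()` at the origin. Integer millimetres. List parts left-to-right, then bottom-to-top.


cube([150, 150, 1400]);
translate([150, 0, 300]) cube([150, 150, 150]);
translate([150, 0, 600]) cube([150, 150, 150]);
translate([150, 0, 900]) cube([150, 150, 150]);
translate([300, 0, 0]) cube([150, 150, 1400]);
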